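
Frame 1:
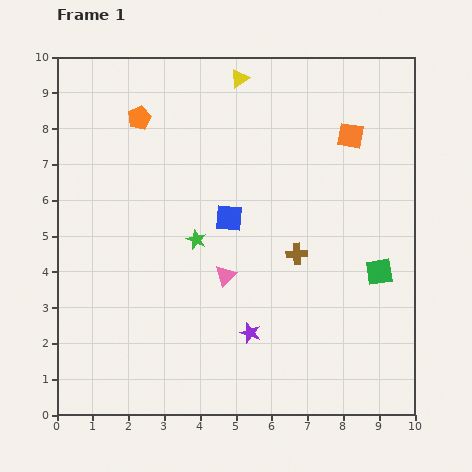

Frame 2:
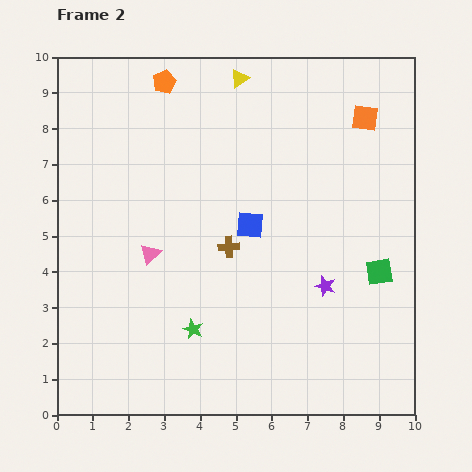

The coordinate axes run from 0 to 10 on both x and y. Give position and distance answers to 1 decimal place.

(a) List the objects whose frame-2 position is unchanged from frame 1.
the yellow triangle, the green square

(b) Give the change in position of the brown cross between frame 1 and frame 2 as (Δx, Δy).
(-1.9, 0.2)

The brown cross was at (6.7, 4.5) in frame 1 and (4.8, 4.7) in frame 2.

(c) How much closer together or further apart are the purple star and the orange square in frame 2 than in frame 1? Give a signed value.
-1.4

Distance in frame 1: 6.2. Distance in frame 2: 4.8.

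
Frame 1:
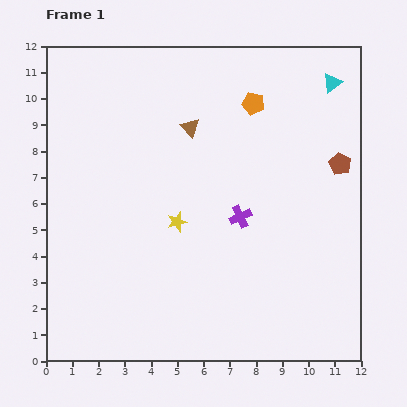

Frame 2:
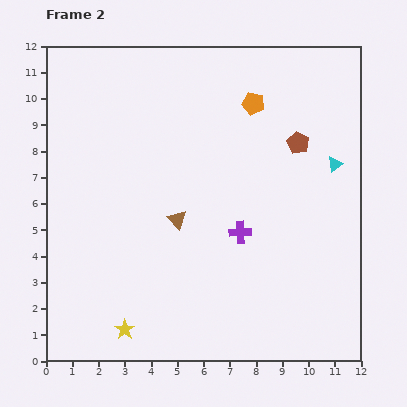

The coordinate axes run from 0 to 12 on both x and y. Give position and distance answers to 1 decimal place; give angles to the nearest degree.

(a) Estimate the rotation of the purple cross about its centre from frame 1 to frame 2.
21° clockwise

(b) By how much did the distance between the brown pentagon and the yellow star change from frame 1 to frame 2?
+3.1

Distance in frame 1: 6.6. Distance in frame 2: 9.7.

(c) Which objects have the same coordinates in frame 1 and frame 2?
the orange pentagon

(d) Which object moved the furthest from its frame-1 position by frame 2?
the yellow star

(moved 4.6; next 3.5)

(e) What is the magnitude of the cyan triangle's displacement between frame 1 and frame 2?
3.1

The cyan triangle moved from (10.9, 10.6) to (11.0, 7.5), a distance of √(0.1² + 3.1²) ≈ 3.1.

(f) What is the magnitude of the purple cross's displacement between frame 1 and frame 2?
0.6

The purple cross moved from (7.4, 5.5) to (7.4, 4.9), a distance of √(0.0² + 0.6²) ≈ 0.6.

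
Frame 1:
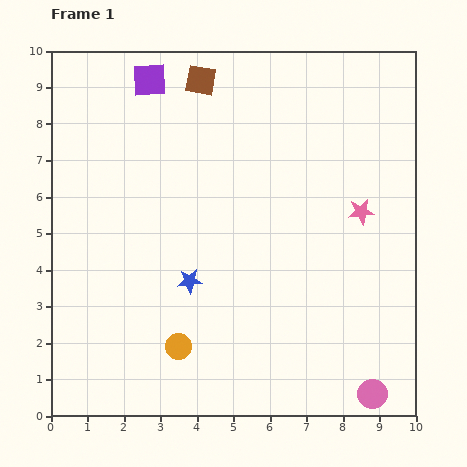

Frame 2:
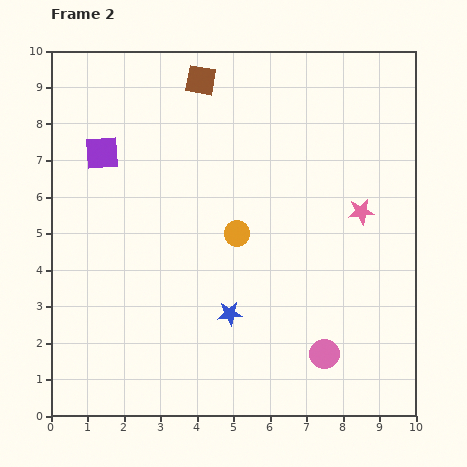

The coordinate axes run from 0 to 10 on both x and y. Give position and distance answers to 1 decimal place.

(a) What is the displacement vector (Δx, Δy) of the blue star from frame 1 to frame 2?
(1.1, -0.9)

The blue star was at (3.8, 3.7) in frame 1 and (4.9, 2.8) in frame 2.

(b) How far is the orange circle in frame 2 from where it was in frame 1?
3.5

The orange circle moved from (3.5, 1.9) to (5.1, 5.0), a distance of √(1.6² + 3.1²) ≈ 3.5.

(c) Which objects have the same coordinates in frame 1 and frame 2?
the pink star, the brown square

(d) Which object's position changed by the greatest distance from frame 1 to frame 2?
the orange circle

(moved 3.5; next 2.4)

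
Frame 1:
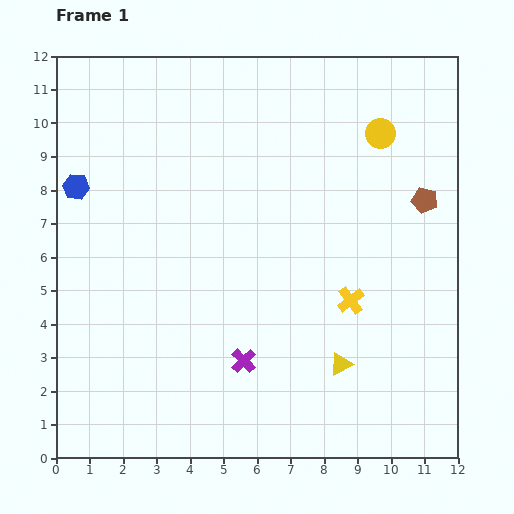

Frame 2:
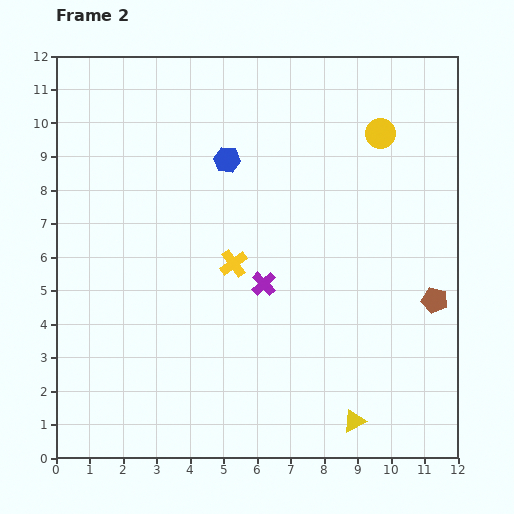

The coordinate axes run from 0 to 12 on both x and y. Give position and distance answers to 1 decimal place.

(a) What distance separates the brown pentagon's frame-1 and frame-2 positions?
3.0

The brown pentagon moved from (11.0, 7.7) to (11.3, 4.7), a distance of √(0.3² + 3.0²) ≈ 3.0.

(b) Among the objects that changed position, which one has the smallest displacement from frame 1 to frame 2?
the yellow triangle

(moved 1.7)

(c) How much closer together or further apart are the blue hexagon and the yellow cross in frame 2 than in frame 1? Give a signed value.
-5.8

Distance in frame 1: 8.9. Distance in frame 2: 3.1.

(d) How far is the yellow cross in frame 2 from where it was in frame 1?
3.7

The yellow cross moved from (8.8, 4.7) to (5.3, 5.8), a distance of √(3.5² + 1.1²) ≈ 3.7.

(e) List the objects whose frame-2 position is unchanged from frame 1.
the yellow circle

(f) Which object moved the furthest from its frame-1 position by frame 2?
the blue hexagon

(moved 4.6; next 3.7)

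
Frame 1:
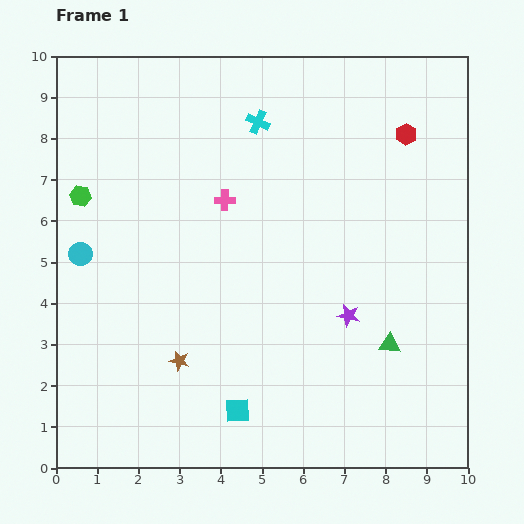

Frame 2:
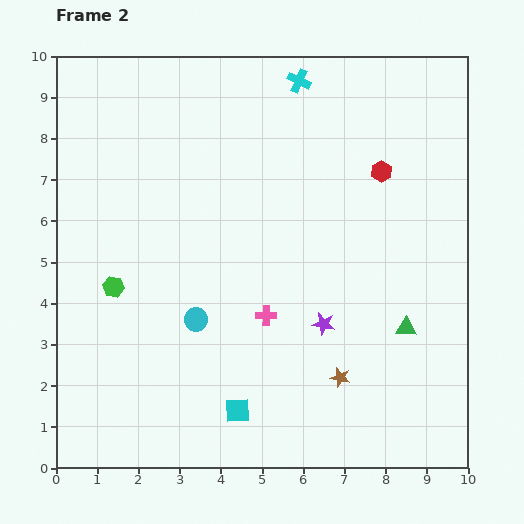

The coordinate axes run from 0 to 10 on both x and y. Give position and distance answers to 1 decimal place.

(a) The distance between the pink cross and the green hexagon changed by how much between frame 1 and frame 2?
+0.3

Distance in frame 1: 3.5. Distance in frame 2: 3.8.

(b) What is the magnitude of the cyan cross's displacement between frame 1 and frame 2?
1.4

The cyan cross moved from (4.9, 8.4) to (5.9, 9.4), a distance of √(1.0² + 1.0²) ≈ 1.4.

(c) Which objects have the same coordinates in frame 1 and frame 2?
the cyan square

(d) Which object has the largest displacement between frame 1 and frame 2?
the brown star

(moved 3.9; next 3.2)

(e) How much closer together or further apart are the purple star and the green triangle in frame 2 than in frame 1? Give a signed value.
+0.8

Distance in frame 1: 1.2. Distance in frame 2: 2.0.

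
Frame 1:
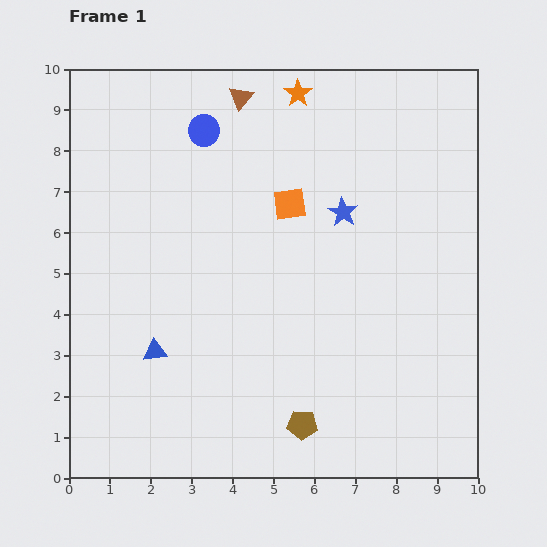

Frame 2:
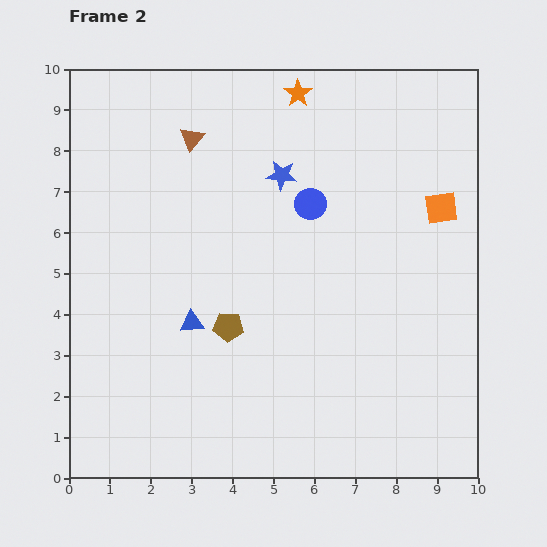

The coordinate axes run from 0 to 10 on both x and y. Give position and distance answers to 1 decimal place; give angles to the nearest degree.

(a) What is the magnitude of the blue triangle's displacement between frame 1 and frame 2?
1.1

The blue triangle moved from (2.1, 3.1) to (3.0, 3.8), a distance of √(0.9² + 0.7²) ≈ 1.1.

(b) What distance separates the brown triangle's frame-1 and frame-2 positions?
1.6

The brown triangle moved from (4.2, 9.3) to (3.0, 8.3), a distance of √(1.2² + 1.0²) ≈ 1.6.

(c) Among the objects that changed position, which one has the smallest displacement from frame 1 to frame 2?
the blue triangle

(moved 1.1)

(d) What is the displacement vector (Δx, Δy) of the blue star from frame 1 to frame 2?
(-1.5, 0.9)

The blue star was at (6.7, 6.5) in frame 1 and (5.2, 7.4) in frame 2.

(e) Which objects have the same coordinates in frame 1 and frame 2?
the orange star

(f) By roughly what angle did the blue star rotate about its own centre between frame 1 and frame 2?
26° counter-clockwise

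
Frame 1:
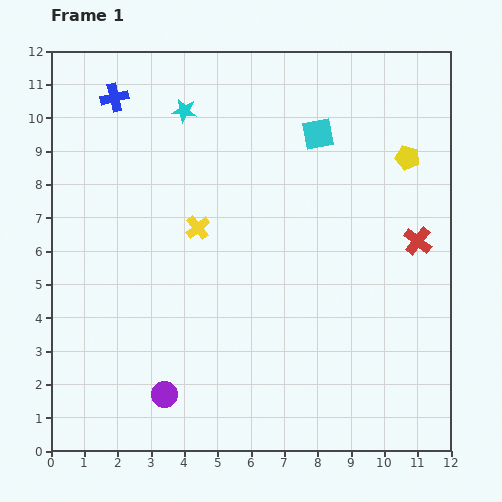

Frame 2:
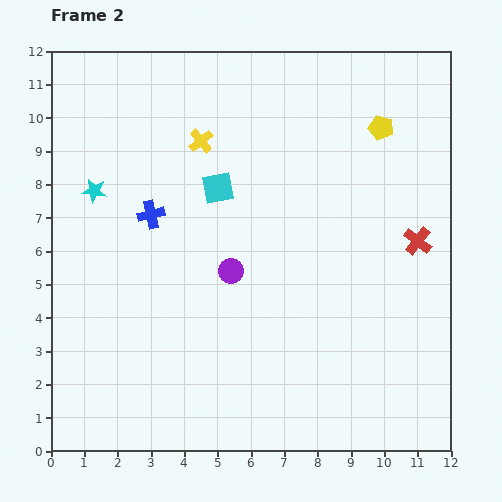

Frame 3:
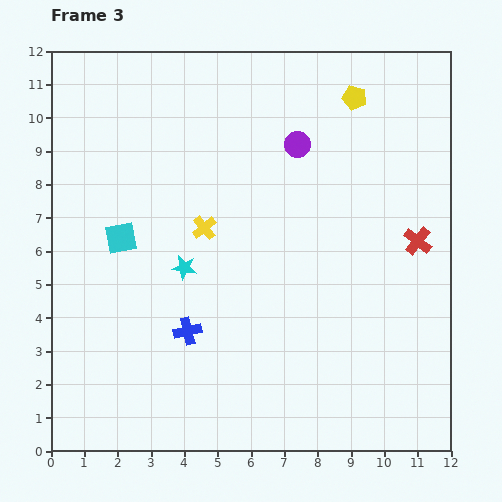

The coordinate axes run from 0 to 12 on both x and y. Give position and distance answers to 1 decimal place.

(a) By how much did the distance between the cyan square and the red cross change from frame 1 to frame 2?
+1.8

Distance in frame 1: 4.4. Distance in frame 2: 6.2.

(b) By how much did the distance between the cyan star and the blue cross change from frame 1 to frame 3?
-0.2

Distance in frame 1: 2.1. Distance in frame 3: 1.9.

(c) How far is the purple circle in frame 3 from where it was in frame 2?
4.3

The purple circle moved from (5.4, 5.4) to (7.4, 9.2), a distance of √(2.0² + 3.8²) ≈ 4.3.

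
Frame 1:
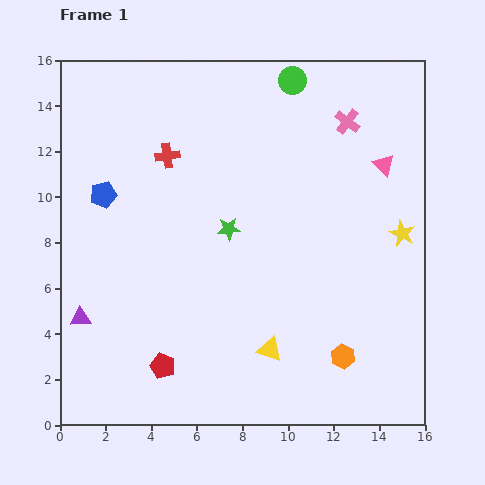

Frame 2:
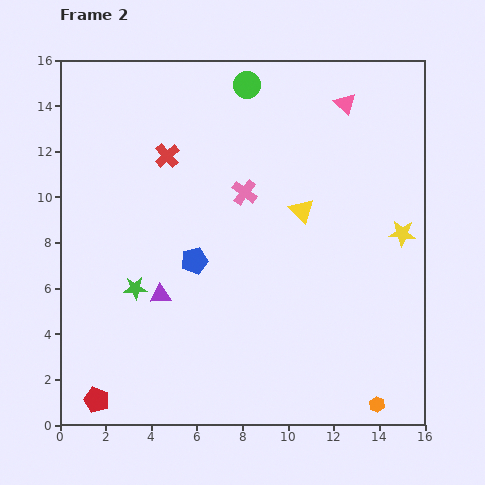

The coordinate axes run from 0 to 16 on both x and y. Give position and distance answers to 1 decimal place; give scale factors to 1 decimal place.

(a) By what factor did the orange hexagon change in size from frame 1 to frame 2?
0.6×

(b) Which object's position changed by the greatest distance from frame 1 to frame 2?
the yellow triangle

(moved 6.3; next 5.5)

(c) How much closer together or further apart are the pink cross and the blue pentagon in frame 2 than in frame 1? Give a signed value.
-7.5

Distance in frame 1: 11.2. Distance in frame 2: 3.7.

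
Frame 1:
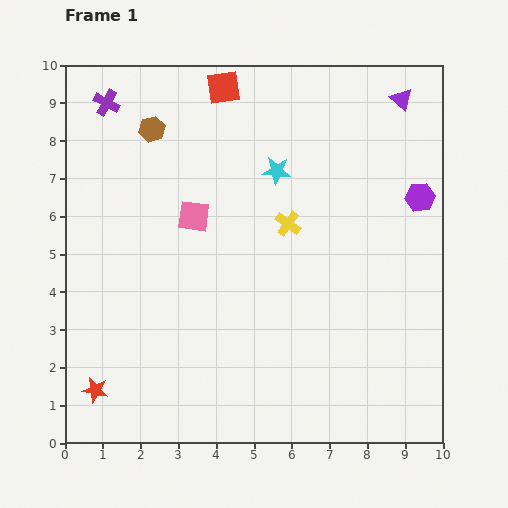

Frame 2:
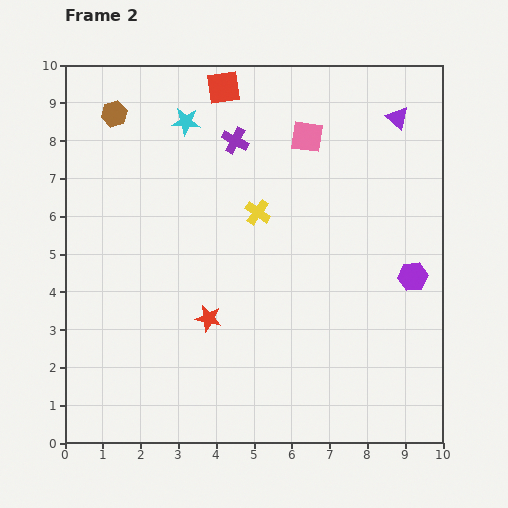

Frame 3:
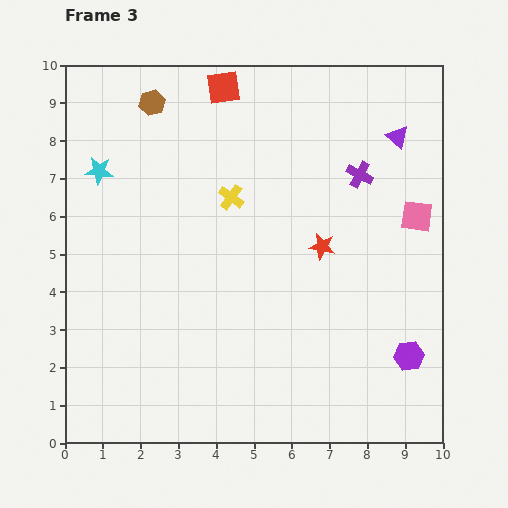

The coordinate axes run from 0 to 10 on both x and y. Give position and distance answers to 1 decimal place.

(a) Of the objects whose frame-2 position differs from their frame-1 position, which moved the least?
the purple triangle

(moved 0.5)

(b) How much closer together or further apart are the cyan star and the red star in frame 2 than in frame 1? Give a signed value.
-2.3

Distance in frame 1: 7.5. Distance in frame 2: 5.2.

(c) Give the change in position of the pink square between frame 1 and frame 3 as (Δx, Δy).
(5.9, 0.0)

The pink square was at (3.4, 6.0) in frame 1 and (9.3, 6.0) in frame 3.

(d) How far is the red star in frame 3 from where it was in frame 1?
7.1

The red star moved from (0.8, 1.4) to (6.8, 5.2), a distance of √(6.0² + 3.8²) ≈ 7.1.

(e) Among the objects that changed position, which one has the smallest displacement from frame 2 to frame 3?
the purple triangle

(moved 0.5)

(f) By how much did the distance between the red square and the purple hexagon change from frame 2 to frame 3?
+1.5

Distance in frame 2: 7.1. Distance in frame 3: 8.6.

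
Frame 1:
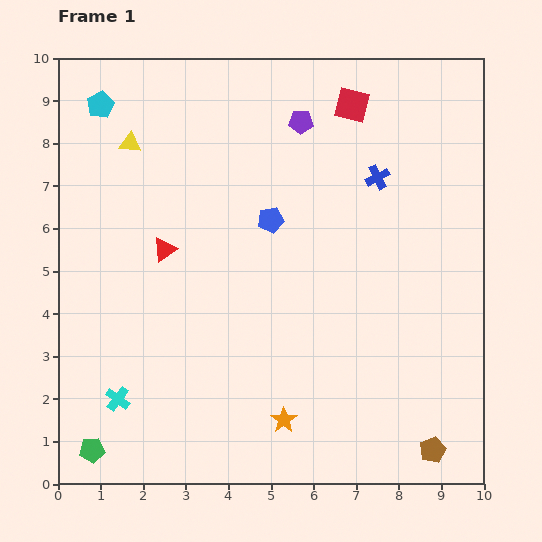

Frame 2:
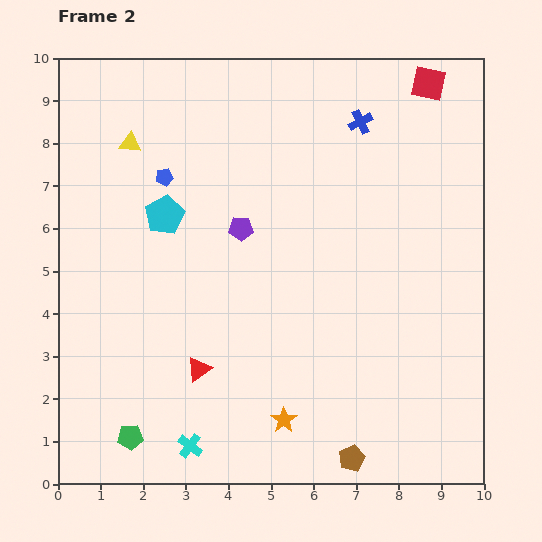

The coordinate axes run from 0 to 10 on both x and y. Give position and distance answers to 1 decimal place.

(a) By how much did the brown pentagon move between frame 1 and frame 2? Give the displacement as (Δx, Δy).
(-1.9, -0.2)

The brown pentagon was at (8.8, 0.8) in frame 1 and (6.9, 0.6) in frame 2.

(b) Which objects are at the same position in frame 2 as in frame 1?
the yellow triangle, the orange star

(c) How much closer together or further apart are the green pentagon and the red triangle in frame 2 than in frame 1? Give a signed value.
-2.7

Distance in frame 1: 5.0. Distance in frame 2: 2.3.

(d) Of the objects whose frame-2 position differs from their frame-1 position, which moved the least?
the green pentagon

(moved 0.9)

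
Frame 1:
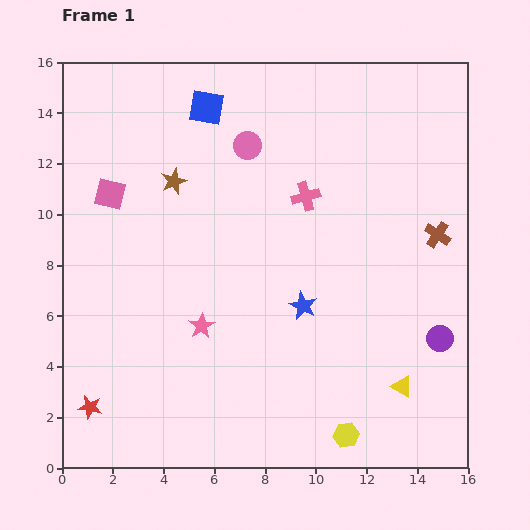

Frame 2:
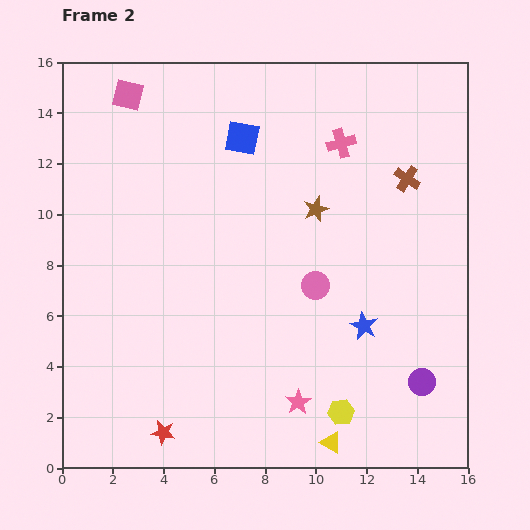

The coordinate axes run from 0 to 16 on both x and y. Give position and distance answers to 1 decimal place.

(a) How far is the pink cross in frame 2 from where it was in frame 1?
2.5

The pink cross moved from (9.6, 10.7) to (11.0, 12.8), a distance of √(1.4² + 2.1²) ≈ 2.5.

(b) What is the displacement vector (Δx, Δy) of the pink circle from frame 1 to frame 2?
(2.7, -5.5)

The pink circle was at (7.3, 12.7) in frame 1 and (10.0, 7.2) in frame 2.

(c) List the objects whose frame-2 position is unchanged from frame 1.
none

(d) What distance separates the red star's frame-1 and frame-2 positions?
3.1

The red star moved from (1.1, 2.4) to (4.0, 1.4), a distance of √(2.9² + 1.0²) ≈ 3.1.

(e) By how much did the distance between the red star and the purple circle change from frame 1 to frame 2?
-3.7

Distance in frame 1: 14.1. Distance in frame 2: 10.4.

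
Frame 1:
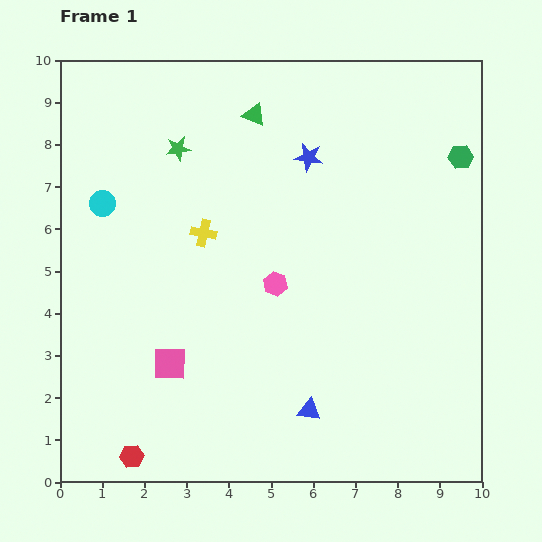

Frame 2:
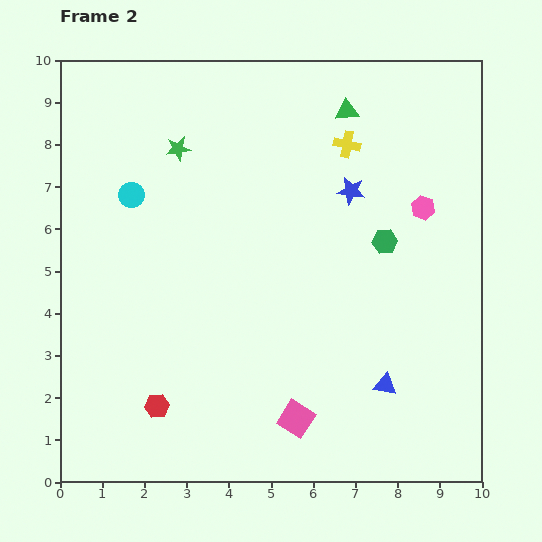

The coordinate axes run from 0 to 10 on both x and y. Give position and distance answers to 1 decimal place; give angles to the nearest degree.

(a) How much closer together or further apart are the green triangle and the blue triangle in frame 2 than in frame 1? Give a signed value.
-0.5

Distance in frame 1: 7.1. Distance in frame 2: 6.6.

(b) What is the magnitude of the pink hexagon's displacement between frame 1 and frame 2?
3.9

The pink hexagon moved from (5.1, 4.7) to (8.6, 6.5), a distance of √(3.5² + 1.8²) ≈ 3.9.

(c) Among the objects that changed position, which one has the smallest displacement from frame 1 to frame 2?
the cyan circle

(moved 0.7)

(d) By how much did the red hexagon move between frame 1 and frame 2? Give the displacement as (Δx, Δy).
(0.6, 1.2)

The red hexagon was at (1.7, 0.6) in frame 1 and (2.3, 1.8) in frame 2.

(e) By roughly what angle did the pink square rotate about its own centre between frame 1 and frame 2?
31° clockwise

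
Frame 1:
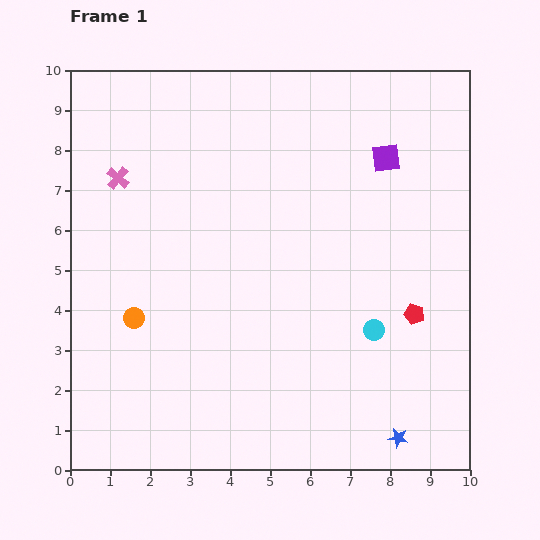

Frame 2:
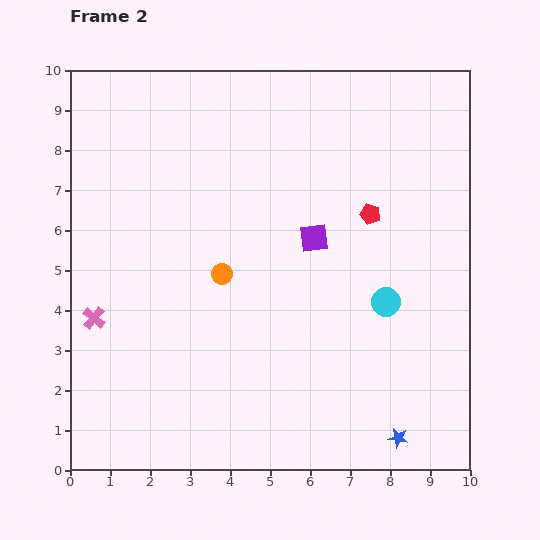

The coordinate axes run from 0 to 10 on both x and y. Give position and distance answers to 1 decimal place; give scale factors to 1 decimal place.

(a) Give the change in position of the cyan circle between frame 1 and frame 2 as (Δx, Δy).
(0.3, 0.7)

The cyan circle was at (7.6, 3.5) in frame 1 and (7.9, 4.2) in frame 2.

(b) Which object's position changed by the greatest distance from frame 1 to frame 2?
the pink cross

(moved 3.6; next 2.7)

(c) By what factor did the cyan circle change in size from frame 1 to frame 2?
1.4×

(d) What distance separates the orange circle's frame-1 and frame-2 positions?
2.5

The orange circle moved from (1.6, 3.8) to (3.8, 4.9), a distance of √(2.2² + 1.1²) ≈ 2.5.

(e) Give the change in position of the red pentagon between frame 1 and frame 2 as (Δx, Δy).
(-1.1, 2.5)

The red pentagon was at (8.6, 3.9) in frame 1 and (7.5, 6.4) in frame 2.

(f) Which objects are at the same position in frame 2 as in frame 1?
the blue star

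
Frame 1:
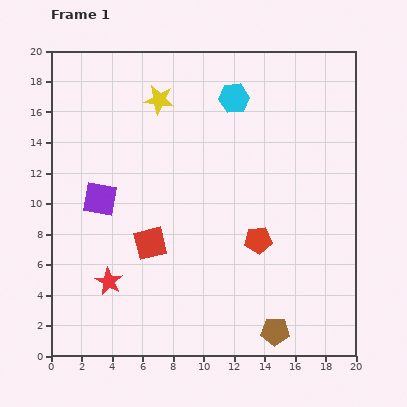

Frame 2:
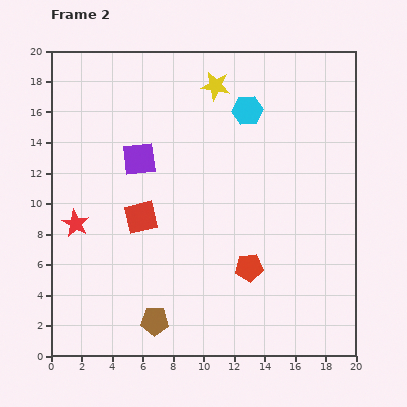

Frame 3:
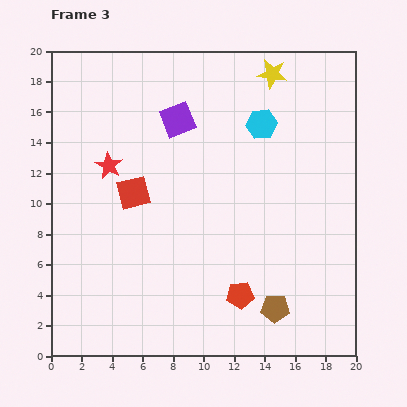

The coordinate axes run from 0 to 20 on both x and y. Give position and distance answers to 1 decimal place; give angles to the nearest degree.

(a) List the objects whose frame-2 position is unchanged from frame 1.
none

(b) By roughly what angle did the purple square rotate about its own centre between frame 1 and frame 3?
32° counter-clockwise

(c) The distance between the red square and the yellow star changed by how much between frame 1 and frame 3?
+2.6

Distance in frame 1: 9.4. Distance in frame 3: 12.0.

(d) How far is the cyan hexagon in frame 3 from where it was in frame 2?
1.3

The cyan hexagon moved from (12.9, 16.1) to (13.8, 15.2), a distance of √(0.9² + 0.9²) ≈ 1.3.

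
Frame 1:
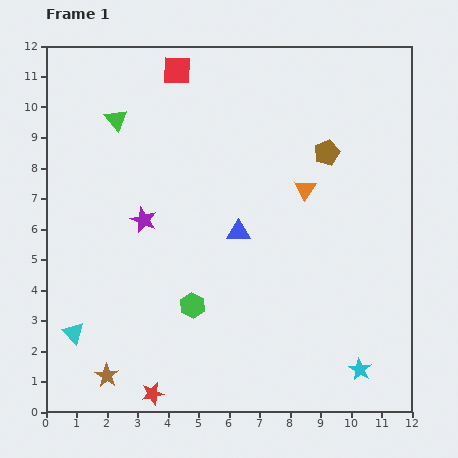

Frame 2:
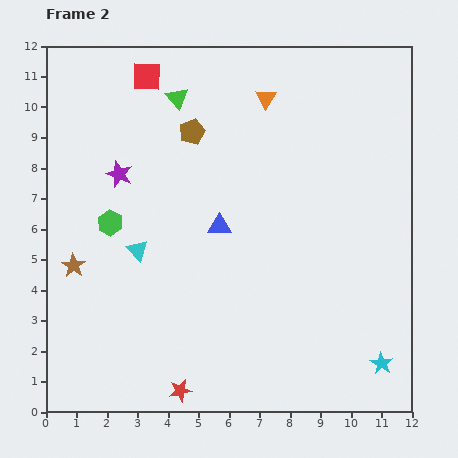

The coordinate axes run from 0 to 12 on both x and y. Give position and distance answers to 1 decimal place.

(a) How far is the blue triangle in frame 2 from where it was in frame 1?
0.6

The blue triangle moved from (6.3, 5.9) to (5.7, 6.1), a distance of √(0.6² + 0.2²) ≈ 0.6.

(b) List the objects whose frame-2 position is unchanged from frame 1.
none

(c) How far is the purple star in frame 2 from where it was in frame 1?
1.7

The purple star moved from (3.2, 6.3) to (2.4, 7.8), a distance of √(0.8² + 1.5²) ≈ 1.7.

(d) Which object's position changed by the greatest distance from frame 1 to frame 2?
the brown pentagon

(moved 4.5; next 3.8)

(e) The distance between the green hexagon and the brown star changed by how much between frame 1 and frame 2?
-1.8

Distance in frame 1: 3.6. Distance in frame 2: 1.8.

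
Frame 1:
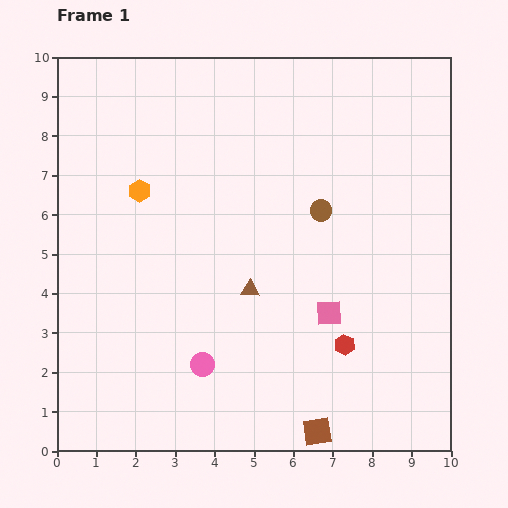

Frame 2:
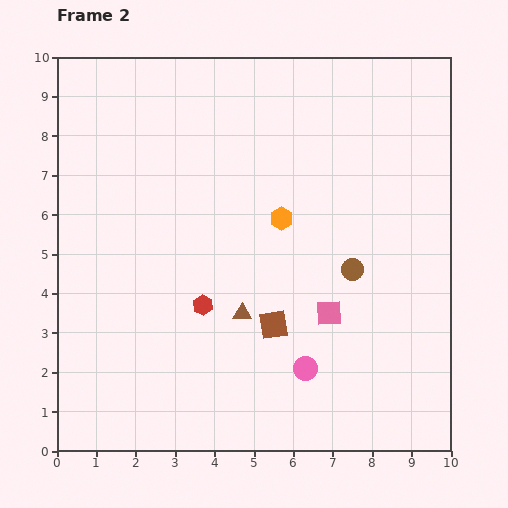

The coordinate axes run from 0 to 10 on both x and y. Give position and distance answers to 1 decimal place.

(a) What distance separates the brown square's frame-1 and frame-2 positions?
2.9

The brown square moved from (6.6, 0.5) to (5.5, 3.2), a distance of √(1.1² + 2.7²) ≈ 2.9.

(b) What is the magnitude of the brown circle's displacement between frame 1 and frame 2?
1.7

The brown circle moved from (6.7, 6.1) to (7.5, 4.6), a distance of √(0.8² + 1.5²) ≈ 1.7.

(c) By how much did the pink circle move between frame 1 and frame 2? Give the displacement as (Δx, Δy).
(2.6, -0.1)

The pink circle was at (3.7, 2.2) in frame 1 and (6.3, 2.1) in frame 2.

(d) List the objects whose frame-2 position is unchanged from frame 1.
the pink square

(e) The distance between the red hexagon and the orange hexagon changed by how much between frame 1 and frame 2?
-3.5

Distance in frame 1: 6.5. Distance in frame 2: 3.0.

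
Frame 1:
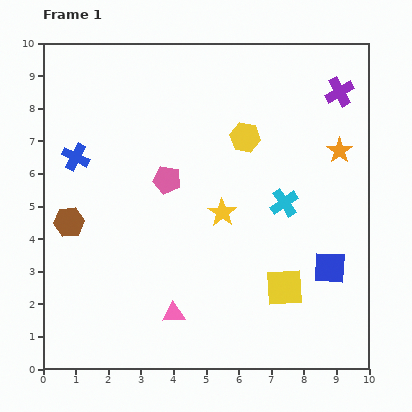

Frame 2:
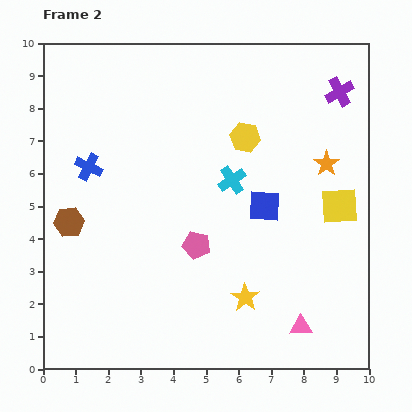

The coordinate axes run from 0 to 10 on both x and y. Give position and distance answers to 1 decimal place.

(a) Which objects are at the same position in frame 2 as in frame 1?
the yellow hexagon, the brown hexagon, the purple cross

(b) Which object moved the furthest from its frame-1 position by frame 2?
the pink triangle

(moved 3.9; next 3.0)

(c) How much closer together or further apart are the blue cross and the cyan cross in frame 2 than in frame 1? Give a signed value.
-2.2

Distance in frame 1: 6.6. Distance in frame 2: 4.4.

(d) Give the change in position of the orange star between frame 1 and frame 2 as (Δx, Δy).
(-0.4, -0.4)

The orange star was at (9.1, 6.7) in frame 1 and (8.7, 6.3) in frame 2.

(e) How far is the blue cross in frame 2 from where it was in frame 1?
0.5

The blue cross moved from (1.0, 6.5) to (1.4, 6.2), a distance of √(0.4² + 0.3²) ≈ 0.5.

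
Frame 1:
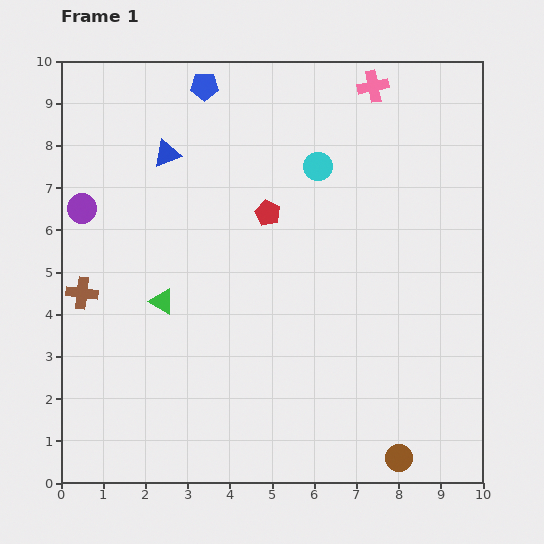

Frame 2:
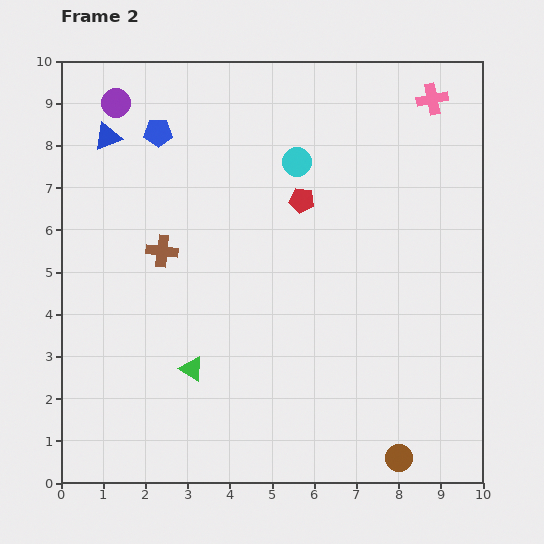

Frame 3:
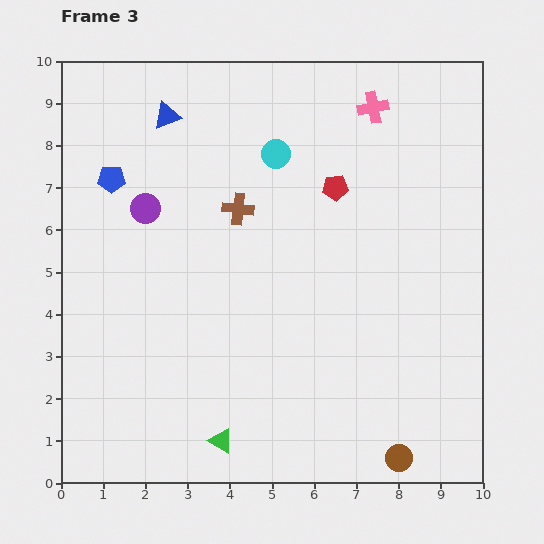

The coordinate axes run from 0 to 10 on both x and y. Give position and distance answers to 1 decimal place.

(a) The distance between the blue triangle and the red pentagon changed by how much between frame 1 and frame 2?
+2.0

Distance in frame 1: 2.8. Distance in frame 2: 4.8.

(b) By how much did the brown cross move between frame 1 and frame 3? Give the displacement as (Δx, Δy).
(3.7, 2.0)

The brown cross was at (0.5, 4.5) in frame 1 and (4.2, 6.5) in frame 3.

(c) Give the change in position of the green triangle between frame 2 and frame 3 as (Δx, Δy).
(0.7, -1.7)

The green triangle was at (3.1, 2.7) in frame 2 and (3.8, 1.0) in frame 3.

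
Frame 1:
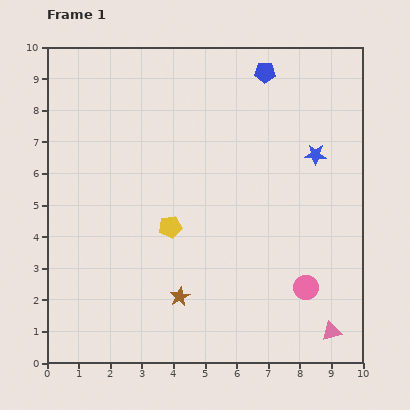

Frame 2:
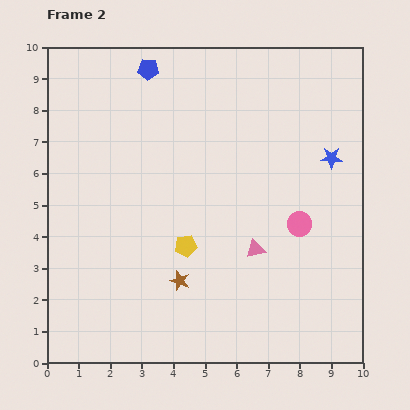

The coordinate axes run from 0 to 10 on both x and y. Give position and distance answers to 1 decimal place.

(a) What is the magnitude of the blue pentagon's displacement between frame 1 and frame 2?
3.7

The blue pentagon moved from (6.9, 9.2) to (3.2, 9.3), a distance of √(3.7² + 0.1²) ≈ 3.7.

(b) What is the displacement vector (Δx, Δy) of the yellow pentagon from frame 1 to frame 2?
(0.5, -0.6)

The yellow pentagon was at (3.9, 4.3) in frame 1 and (4.4, 3.7) in frame 2.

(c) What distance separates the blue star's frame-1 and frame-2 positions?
0.5

The blue star moved from (8.5, 6.6) to (9.0, 6.5), a distance of √(0.5² + 0.1²) ≈ 0.5.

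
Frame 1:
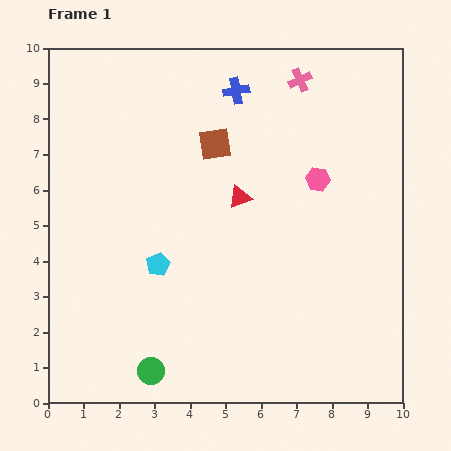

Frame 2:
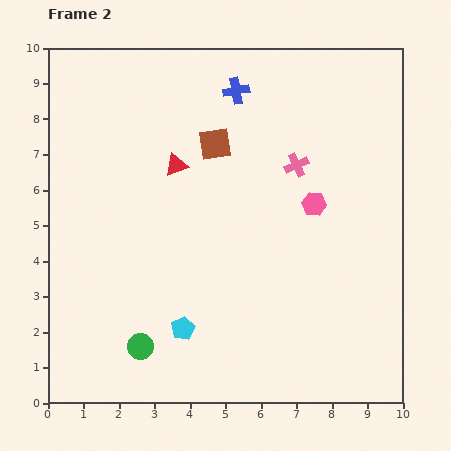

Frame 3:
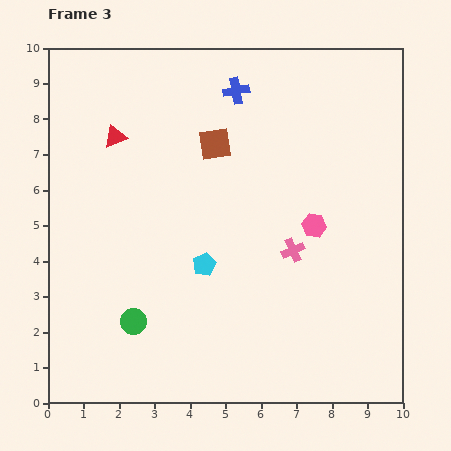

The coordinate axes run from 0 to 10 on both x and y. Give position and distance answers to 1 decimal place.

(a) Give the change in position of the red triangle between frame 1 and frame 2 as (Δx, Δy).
(-1.8, 0.9)

The red triangle was at (5.4, 5.8) in frame 1 and (3.6, 6.7) in frame 2.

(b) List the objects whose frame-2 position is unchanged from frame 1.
the brown square, the blue cross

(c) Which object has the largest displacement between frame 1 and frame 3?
the pink cross

(moved 4.8; next 3.9)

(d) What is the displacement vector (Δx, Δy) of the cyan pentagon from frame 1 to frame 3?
(1.3, 0.0)

The cyan pentagon was at (3.1, 3.9) in frame 1 and (4.4, 3.9) in frame 3.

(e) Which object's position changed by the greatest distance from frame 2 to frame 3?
the pink cross

(moved 2.4; next 1.9)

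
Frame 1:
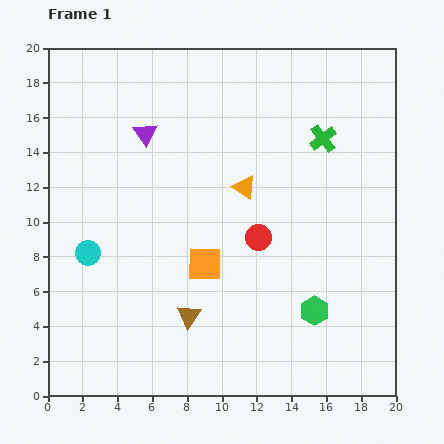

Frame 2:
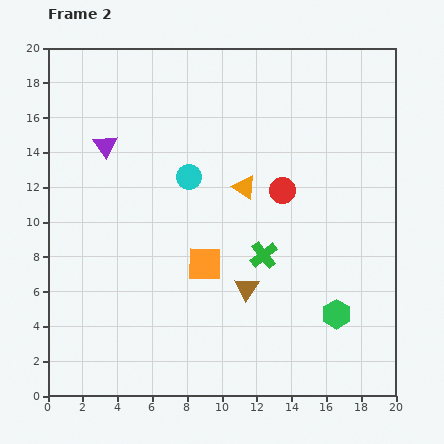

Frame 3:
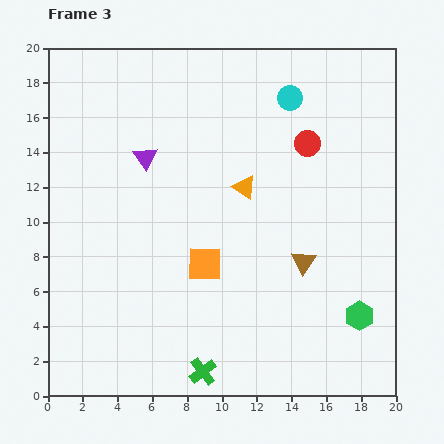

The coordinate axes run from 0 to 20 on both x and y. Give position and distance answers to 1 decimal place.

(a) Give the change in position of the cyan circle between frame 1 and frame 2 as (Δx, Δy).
(5.8, 4.4)

The cyan circle was at (2.3, 8.2) in frame 1 and (8.1, 12.6) in frame 2.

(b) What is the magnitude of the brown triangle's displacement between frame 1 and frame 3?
7.3

The brown triangle moved from (8.1, 4.6) to (14.7, 7.7), a distance of √(6.6² + 3.1²) ≈ 7.3.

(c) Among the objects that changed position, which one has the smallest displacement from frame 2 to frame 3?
the green hexagon

(moved 1.3)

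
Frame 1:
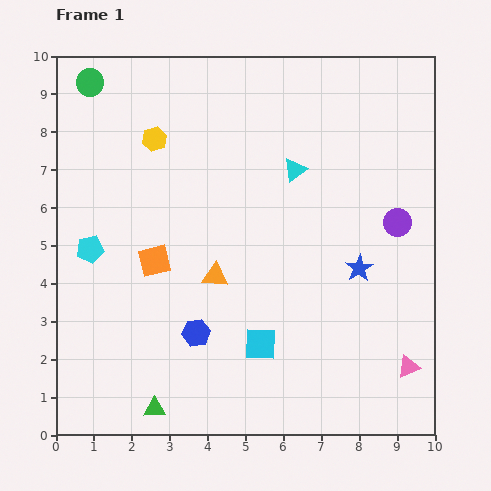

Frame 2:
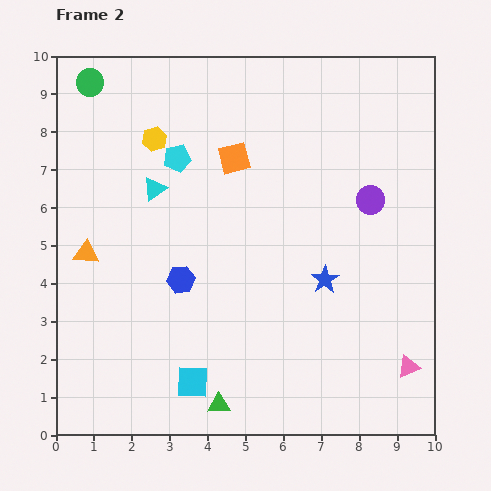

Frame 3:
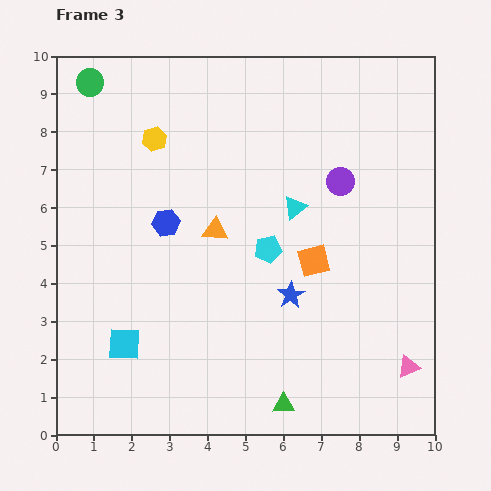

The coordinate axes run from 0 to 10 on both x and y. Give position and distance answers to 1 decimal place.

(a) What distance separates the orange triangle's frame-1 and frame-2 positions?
3.5

The orange triangle moved from (4.2, 4.2) to (0.8, 4.8), a distance of √(3.4² + 0.6²) ≈ 3.5.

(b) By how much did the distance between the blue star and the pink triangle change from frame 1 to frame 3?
+0.7

Distance in frame 1: 2.9. Distance in frame 3: 3.6.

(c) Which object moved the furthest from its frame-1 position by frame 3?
the cyan pentagon

(moved 4.7; next 4.2)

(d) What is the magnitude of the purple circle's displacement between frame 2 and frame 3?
0.9

The purple circle moved from (8.3, 6.2) to (7.5, 6.7), a distance of √(0.8² + 0.5²) ≈ 0.9.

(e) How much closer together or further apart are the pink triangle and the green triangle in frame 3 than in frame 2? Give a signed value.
-1.7

Distance in frame 2: 5.1. Distance in frame 3: 3.4.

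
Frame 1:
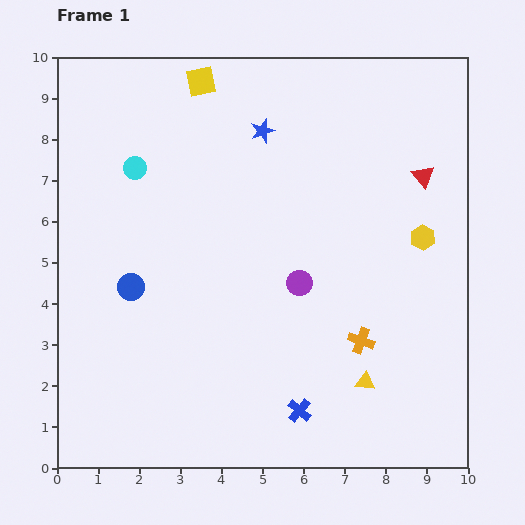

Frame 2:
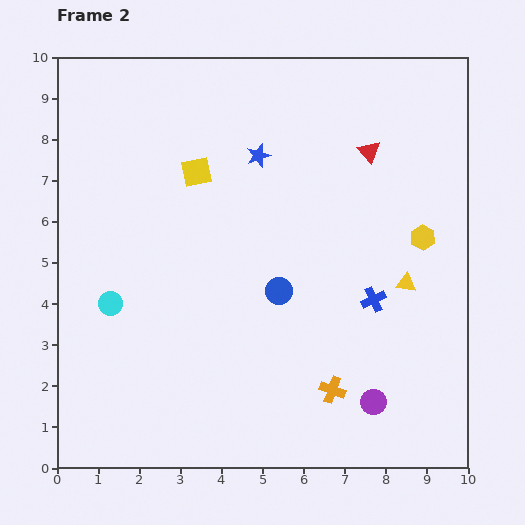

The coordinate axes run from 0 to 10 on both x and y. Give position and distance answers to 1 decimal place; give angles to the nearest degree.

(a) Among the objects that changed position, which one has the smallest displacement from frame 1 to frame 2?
the blue star

(moved 0.6)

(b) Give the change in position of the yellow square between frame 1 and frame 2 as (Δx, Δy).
(-0.1, -2.2)

The yellow square was at (3.5, 9.4) in frame 1 and (3.4, 7.2) in frame 2.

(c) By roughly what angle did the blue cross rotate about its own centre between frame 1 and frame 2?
23° clockwise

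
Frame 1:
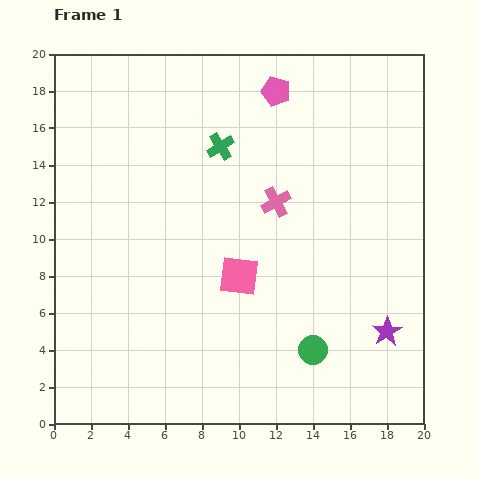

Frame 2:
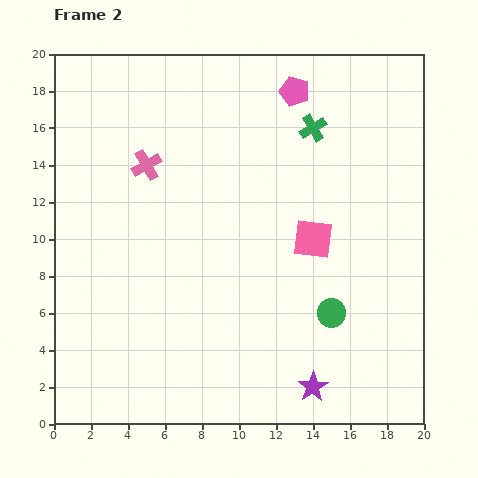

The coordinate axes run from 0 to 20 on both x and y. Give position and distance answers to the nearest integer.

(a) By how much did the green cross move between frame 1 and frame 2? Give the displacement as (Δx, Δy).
(5, 1)

The green cross was at (9, 15) in frame 1 and (14, 16) in frame 2.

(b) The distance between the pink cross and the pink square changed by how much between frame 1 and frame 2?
+6

Distance in frame 1: 4. Distance in frame 2: 10.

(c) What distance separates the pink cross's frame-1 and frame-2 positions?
7

The pink cross moved from (12, 12) to (5, 14), a distance of √(7² + 2²) ≈ 7.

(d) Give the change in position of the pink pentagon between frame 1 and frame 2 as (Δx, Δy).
(1, 0)

The pink pentagon was at (12, 18) in frame 1 and (13, 18) in frame 2.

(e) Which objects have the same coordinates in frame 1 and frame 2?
none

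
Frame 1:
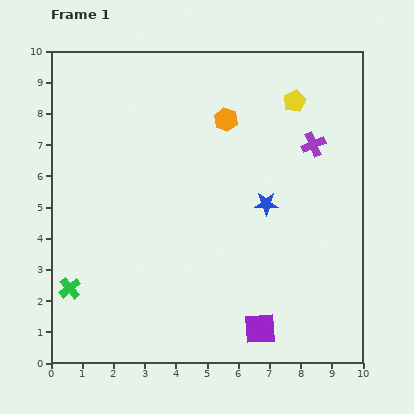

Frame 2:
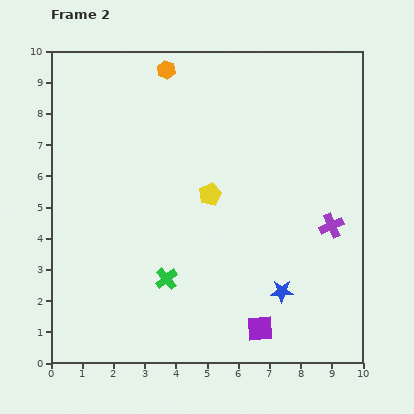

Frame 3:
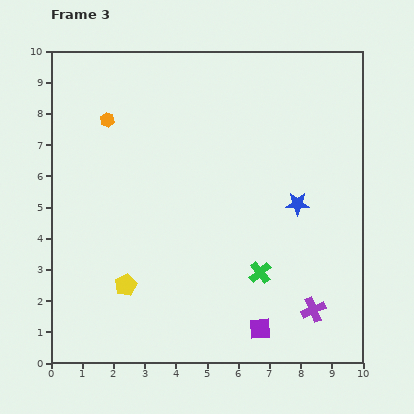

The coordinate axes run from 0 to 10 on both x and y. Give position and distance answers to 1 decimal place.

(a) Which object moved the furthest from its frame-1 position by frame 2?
the yellow pentagon

(moved 4.0; next 3.1)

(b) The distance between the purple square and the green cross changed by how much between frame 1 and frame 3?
-4.4

Distance in frame 1: 6.2. Distance in frame 3: 1.8.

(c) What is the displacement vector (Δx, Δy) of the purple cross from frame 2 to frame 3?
(-0.6, -2.7)

The purple cross was at (9.0, 4.4) in frame 2 and (8.4, 1.7) in frame 3.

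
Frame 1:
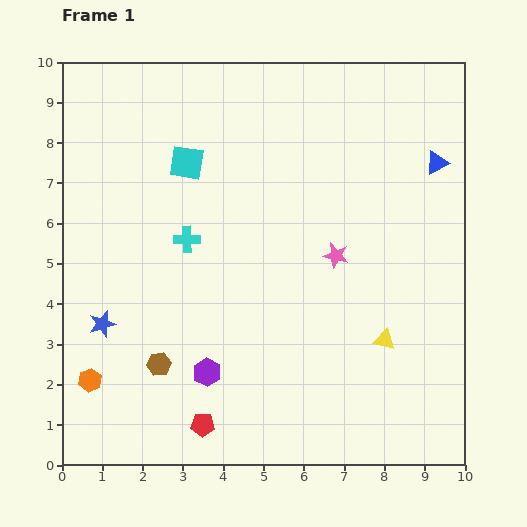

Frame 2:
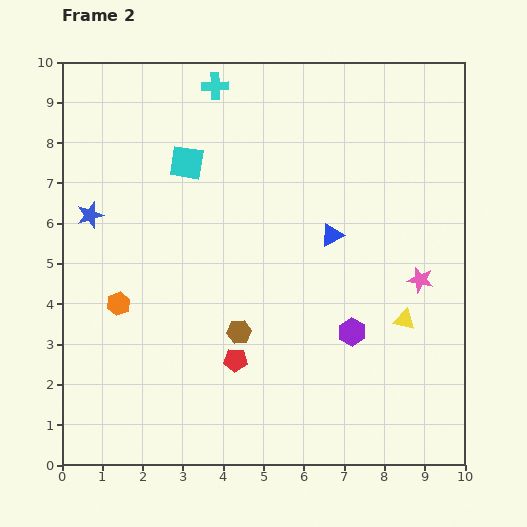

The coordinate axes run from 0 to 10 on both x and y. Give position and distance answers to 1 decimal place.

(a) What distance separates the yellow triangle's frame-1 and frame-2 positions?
0.7

The yellow triangle moved from (8.0, 3.1) to (8.5, 3.6), a distance of √(0.5² + 0.5²) ≈ 0.7.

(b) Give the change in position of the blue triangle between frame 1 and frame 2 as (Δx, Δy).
(-2.6, -1.8)

The blue triangle was at (9.3, 7.5) in frame 1 and (6.7, 5.7) in frame 2.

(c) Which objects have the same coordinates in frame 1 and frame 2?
the cyan square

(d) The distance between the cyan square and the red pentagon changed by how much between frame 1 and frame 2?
-1.5

Distance in frame 1: 6.5. Distance in frame 2: 5.0.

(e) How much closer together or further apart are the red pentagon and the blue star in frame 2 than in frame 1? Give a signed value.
+1.6

Distance in frame 1: 3.5. Distance in frame 2: 5.1.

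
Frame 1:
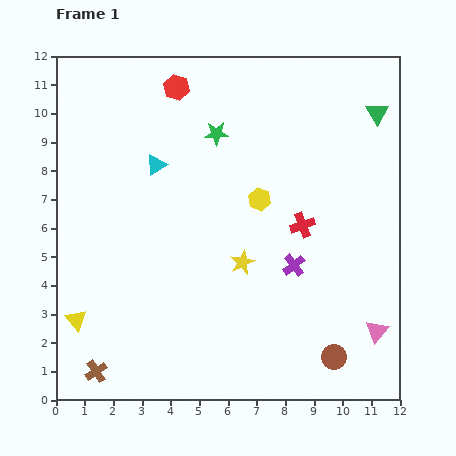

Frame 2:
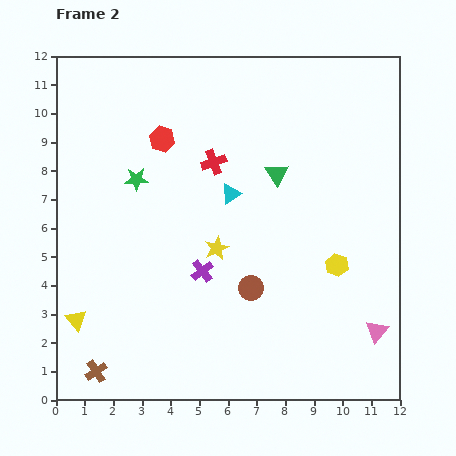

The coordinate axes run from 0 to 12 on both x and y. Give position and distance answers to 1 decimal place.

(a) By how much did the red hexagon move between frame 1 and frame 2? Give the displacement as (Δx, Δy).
(-0.5, -1.8)

The red hexagon was at (4.2, 10.9) in frame 1 and (3.7, 9.1) in frame 2.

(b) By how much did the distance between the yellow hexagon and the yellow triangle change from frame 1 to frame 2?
+1.6

Distance in frame 1: 7.7. Distance in frame 2: 9.3.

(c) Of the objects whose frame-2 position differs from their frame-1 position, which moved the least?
the yellow star

(moved 1.0)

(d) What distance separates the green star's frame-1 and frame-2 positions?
3.2

The green star moved from (5.6, 9.3) to (2.8, 7.7), a distance of √(2.8² + 1.6²) ≈ 3.2.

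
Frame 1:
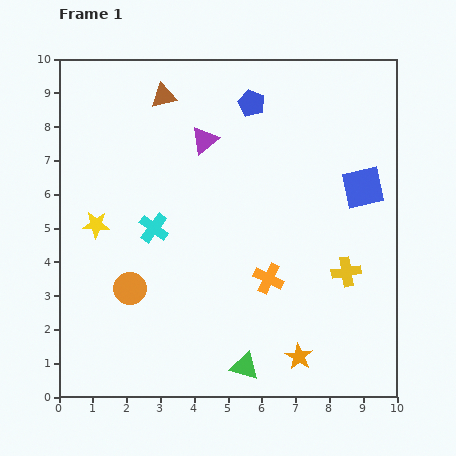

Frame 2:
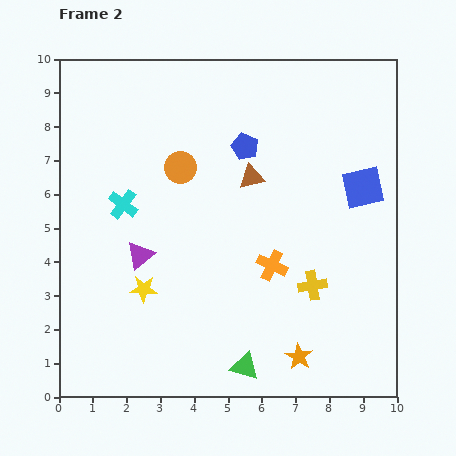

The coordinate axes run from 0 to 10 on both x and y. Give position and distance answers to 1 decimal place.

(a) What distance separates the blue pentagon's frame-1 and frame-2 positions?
1.3

The blue pentagon moved from (5.7, 8.7) to (5.5, 7.4), a distance of √(0.2² + 1.3²) ≈ 1.3.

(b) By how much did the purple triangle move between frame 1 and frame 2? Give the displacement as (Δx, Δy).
(-1.9, -3.4)

The purple triangle was at (4.3, 7.6) in frame 1 and (2.4, 4.2) in frame 2.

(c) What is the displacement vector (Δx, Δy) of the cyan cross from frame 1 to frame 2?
(-0.9, 0.7)

The cyan cross was at (2.8, 5.0) in frame 1 and (1.9, 5.7) in frame 2.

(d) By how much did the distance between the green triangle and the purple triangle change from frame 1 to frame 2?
-2.3

Distance in frame 1: 6.8. Distance in frame 2: 4.5.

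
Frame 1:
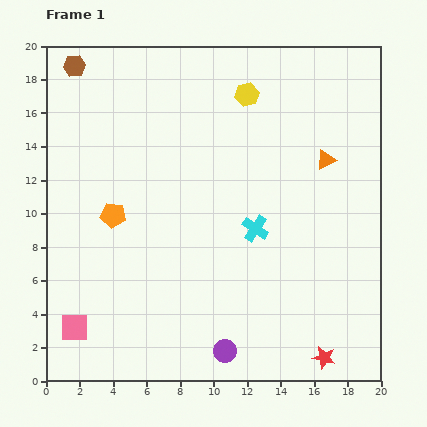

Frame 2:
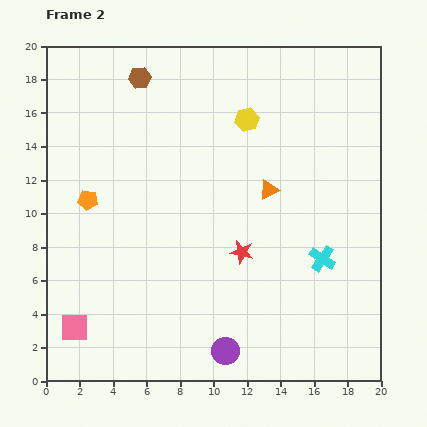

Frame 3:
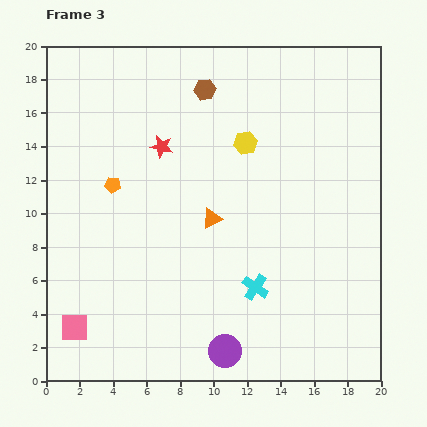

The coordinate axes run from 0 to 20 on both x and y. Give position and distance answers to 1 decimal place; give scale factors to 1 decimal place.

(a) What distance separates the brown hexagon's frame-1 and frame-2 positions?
4.0

The brown hexagon moved from (1.7, 18.8) to (5.6, 18.1), a distance of √(3.9² + 0.7²) ≈ 4.0.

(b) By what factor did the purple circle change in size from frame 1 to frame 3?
1.4×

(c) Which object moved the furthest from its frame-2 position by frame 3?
the red star

(moved 7.9; next 4.3)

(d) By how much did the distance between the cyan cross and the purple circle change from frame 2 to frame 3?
-3.8

Distance in frame 2: 8.0. Distance in frame 3: 4.2.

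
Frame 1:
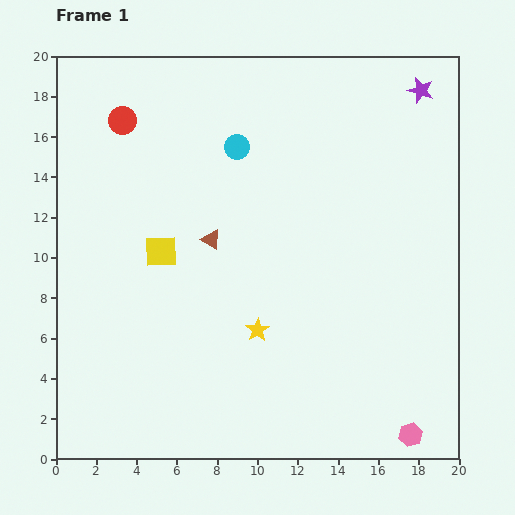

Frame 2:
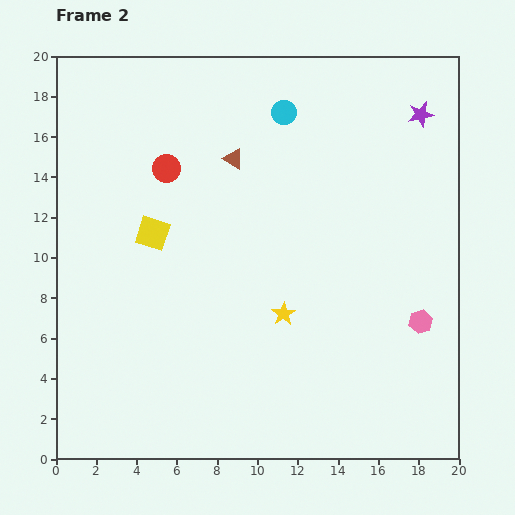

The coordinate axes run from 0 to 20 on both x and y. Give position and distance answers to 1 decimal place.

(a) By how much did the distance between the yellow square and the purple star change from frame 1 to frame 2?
-0.7

Distance in frame 1: 15.2. Distance in frame 2: 14.5.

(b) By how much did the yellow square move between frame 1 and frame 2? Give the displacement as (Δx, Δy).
(-0.4, 0.9)

The yellow square was at (5.2, 10.3) in frame 1 and (4.8, 11.2) in frame 2.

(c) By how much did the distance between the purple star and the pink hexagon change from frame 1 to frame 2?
-6.8

Distance in frame 1: 17.1. Distance in frame 2: 10.3.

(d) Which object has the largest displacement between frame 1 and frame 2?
the pink hexagon

(moved 5.6; next 4.1)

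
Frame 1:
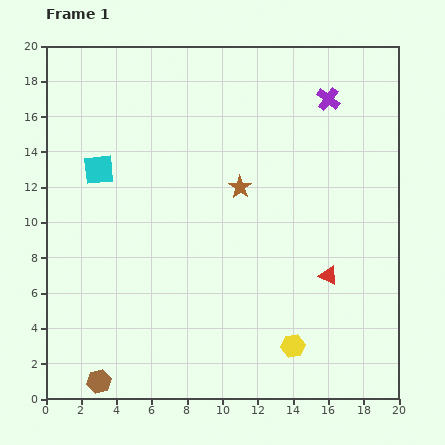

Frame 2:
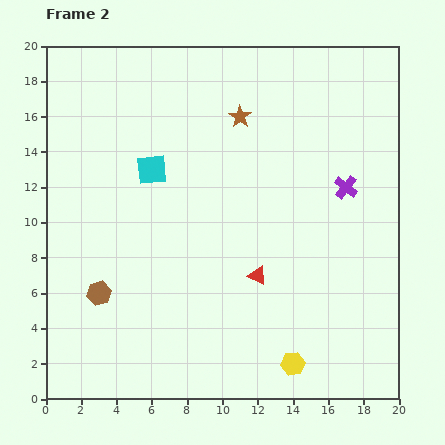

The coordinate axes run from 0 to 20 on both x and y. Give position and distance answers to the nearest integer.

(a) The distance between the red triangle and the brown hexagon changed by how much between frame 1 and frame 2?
-5

Distance in frame 1: 14. Distance in frame 2: 9.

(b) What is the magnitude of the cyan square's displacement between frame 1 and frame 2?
3

The cyan square moved from (3, 13) to (6, 13), a distance of √(3² + 0²) ≈ 3.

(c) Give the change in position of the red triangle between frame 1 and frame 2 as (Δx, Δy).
(-4, 0)

The red triangle was at (16, 7) in frame 1 and (12, 7) in frame 2.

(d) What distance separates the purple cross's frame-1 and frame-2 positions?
5

The purple cross moved from (16, 17) to (17, 12), a distance of √(1² + 5²) ≈ 5.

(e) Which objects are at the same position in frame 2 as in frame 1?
none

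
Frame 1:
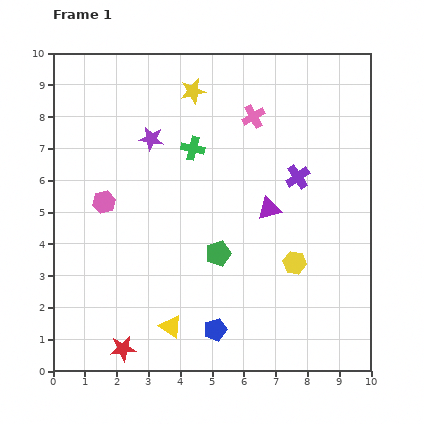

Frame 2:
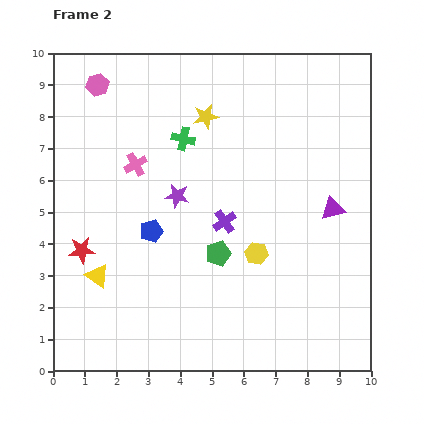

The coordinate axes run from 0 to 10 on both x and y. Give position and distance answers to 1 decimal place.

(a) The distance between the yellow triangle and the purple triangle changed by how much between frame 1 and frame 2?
+2.9

Distance in frame 1: 4.8. Distance in frame 2: 7.7.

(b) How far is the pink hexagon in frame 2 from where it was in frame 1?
3.7

The pink hexagon moved from (1.6, 5.3) to (1.4, 9.0), a distance of √(0.2² + 3.7²) ≈ 3.7.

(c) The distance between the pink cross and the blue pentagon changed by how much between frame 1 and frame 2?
-4.6

Distance in frame 1: 6.8. Distance in frame 2: 2.2.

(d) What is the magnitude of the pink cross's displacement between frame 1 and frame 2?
4.0

The pink cross moved from (6.3, 8.0) to (2.6, 6.5), a distance of √(3.7² + 1.5²) ≈ 4.0.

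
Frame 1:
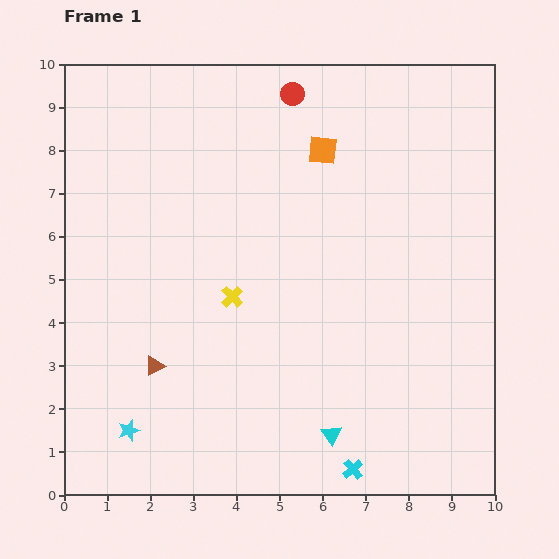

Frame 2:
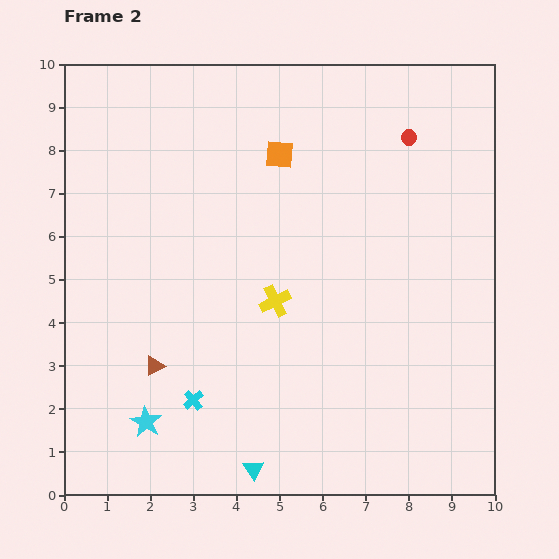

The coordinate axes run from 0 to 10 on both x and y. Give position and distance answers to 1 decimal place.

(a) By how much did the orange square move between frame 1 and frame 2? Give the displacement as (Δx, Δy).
(-1.0, -0.1)

The orange square was at (6.0, 8.0) in frame 1 and (5.0, 7.9) in frame 2.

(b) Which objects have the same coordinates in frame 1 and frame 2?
the brown triangle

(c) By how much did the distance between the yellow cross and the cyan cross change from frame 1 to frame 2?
-1.9

Distance in frame 1: 4.9. Distance in frame 2: 3.0.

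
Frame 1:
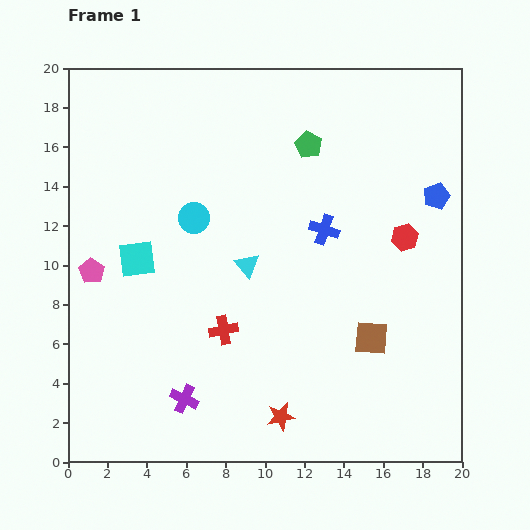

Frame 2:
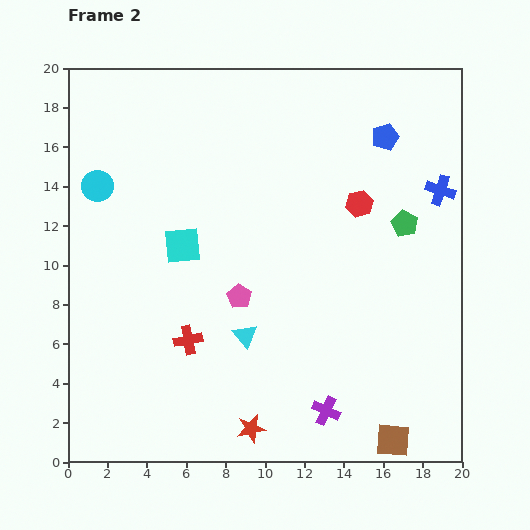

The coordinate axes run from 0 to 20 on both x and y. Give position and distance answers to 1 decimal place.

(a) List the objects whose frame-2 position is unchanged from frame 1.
none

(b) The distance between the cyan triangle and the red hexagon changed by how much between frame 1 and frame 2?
+0.8

Distance in frame 1: 8.1. Distance in frame 2: 8.9.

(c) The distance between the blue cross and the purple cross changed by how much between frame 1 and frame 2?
+1.4

Distance in frame 1: 11.2. Distance in frame 2: 12.6.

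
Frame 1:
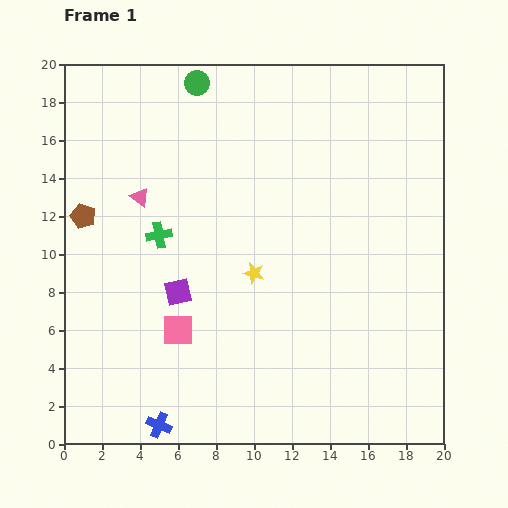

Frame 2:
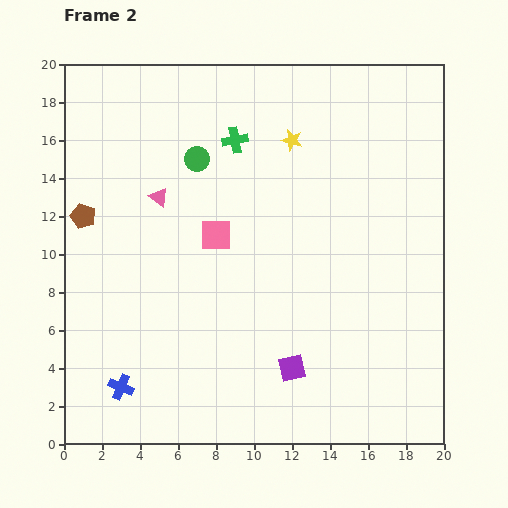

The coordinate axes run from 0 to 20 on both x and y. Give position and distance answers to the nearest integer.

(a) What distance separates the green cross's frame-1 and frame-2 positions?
6

The green cross moved from (5, 11) to (9, 16), a distance of √(4² + 5²) ≈ 6.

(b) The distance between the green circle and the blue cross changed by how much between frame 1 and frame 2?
-5

Distance in frame 1: 18. Distance in frame 2: 13.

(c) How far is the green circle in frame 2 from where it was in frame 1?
4

The green circle moved from (7, 19) to (7, 15), a distance of √(0² + 4²) ≈ 4.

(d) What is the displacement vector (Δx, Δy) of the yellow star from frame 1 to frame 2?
(2, 7)

The yellow star was at (10, 9) in frame 1 and (12, 16) in frame 2.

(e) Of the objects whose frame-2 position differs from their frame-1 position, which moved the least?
the pink triangle

(moved 1)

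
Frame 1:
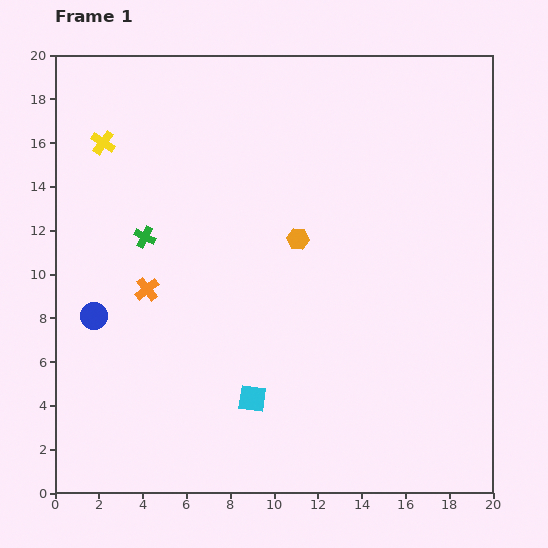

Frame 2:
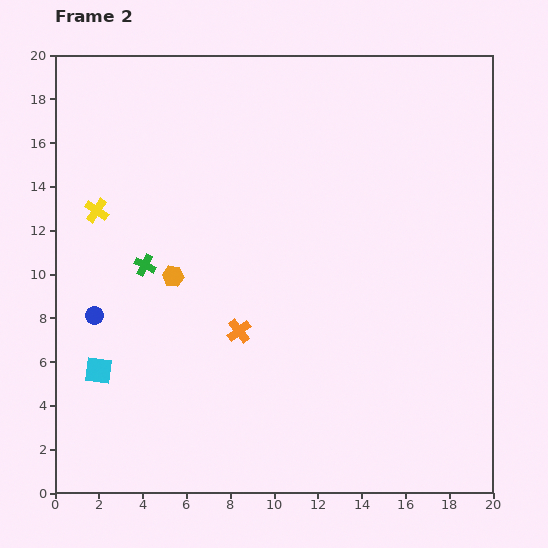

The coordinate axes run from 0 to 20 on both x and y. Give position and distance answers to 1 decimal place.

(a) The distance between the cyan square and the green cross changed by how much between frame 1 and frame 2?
-3.7

Distance in frame 1: 8.9. Distance in frame 2: 5.2.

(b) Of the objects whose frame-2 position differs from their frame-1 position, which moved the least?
the green cross

(moved 1.3)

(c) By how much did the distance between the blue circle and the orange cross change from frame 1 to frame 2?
+3.9

Distance in frame 1: 2.7. Distance in frame 2: 6.6.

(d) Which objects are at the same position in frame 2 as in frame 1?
the blue circle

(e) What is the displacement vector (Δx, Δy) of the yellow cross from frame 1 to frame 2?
(-0.3, -3.1)

The yellow cross was at (2.2, 16.0) in frame 1 and (1.9, 12.9) in frame 2.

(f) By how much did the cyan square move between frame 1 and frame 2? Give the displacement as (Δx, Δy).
(-7.0, 1.3)

The cyan square was at (9.0, 4.3) in frame 1 and (2.0, 5.6) in frame 2.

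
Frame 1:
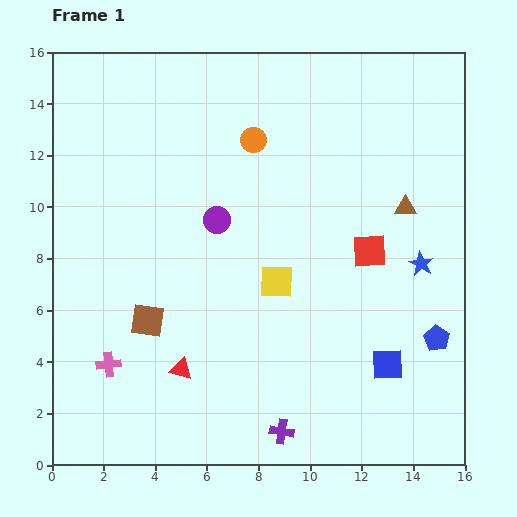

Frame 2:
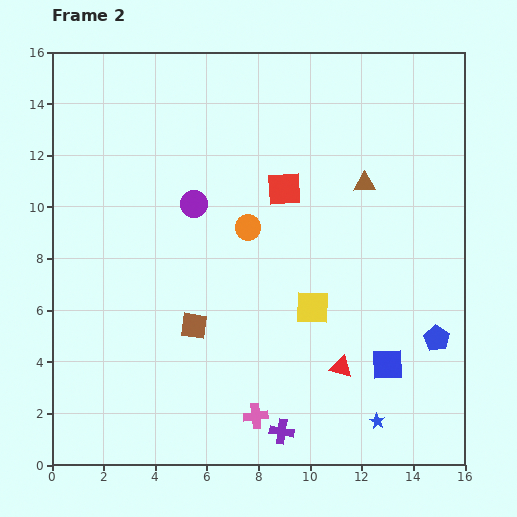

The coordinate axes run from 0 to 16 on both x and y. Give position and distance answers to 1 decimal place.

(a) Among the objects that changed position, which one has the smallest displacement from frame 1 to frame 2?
the purple circle

(moved 1.1)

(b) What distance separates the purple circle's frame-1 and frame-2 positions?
1.1

The purple circle moved from (6.4, 9.5) to (5.5, 10.1), a distance of √(0.9² + 0.6²) ≈ 1.1.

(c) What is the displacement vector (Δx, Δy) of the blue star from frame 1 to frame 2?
(-1.7, -6.1)

The blue star was at (14.3, 7.8) in frame 1 and (12.6, 1.7) in frame 2.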